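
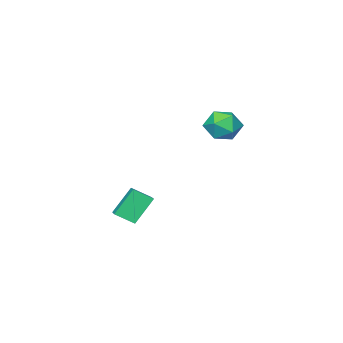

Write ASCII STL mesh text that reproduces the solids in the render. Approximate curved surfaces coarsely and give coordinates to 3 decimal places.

solid 
facet normal -0.992 0.084 0.095
outer loop
vertex -4.452 -0.23 0.041
vertex -4.365 -0.144 0.874
vertex -4.355 0.535 0.377
endloop
endfacet
facet normal -0.775 0.334 -0.537
outer loop
vertex -4.452 -0.23 0.041
vertex -4.355 0.535 0.377
vertex -3.951 0.333 -0.332
endloop
endfacet
facet normal -0.437 -0.193 -0.879
outer loop
vertex -4.452 -0.23 0.041
vertex -3.951 0.333 -0.332
vertex -3.711 -0.472 -0.274
endloop
endfacet
facet normal -0.446 -0.770 -0.457
outer loop
vertex -4.452 -0.23 0.041
vertex -3.711 -0.472 -0.274
vertex -3.967 -0.766 0.471
endloop
endfacet
facet normal -0.789 -0.598 0.144
outer loop
vertex -4.452 -0.23 0.041
vertex -3.967 -0.766 0.471
vertex -4.365 -0.144 0.874
endloop
endfacet
facet normal -0.303 0.857 -0.417
outer loop
vertex -3.951 0.333 -0.332
vertex -4.355 0.535 0.377
vertex -3.553 0.766 0.269
endloop
endfacet
facet normal -0.654 0.453 0.606
outer loop
vertex -4.355 0.535 0.377
vertex -4.365 -0.144 0.874
vertex -3.809 0.472 1.014
endloop
endfacet
facet normal -0.325 -0.652 0.685
outer loop
vertex -4.365 -0.144 0.874
vertex -3.967 -0.766 0.471
vertex -3.569 -0.333 1.072
endloop
endfacet
facet normal 0.229 -0.930 -0.288
outer loop
vertex -3.967 -0.766 0.471
vertex -3.711 -0.472 -0.274
vertex -3.165 -0.535 0.363
endloop
endfacet
facet normal 0.242 0.002 -0.970
outer loop
vertex -3.711 -0.472 -0.274
vertex -3.951 0.333 -0.332
vertex -3.155 0.144 -0.134
endloop
endfacet
facet normal 0.446 0.770 0.457
outer loop
vertex -3.068 0.23 0.699
vertex -3.553 0.766 0.269
vertex -3.809 0.472 1.014
endloop
endfacet
facet normal 0.437 0.193 0.879
outer loop
vertex -3.068 0.23 0.699
vertex -3.809 0.472 1.014
vertex -3.569 -0.333 1.072
endloop
endfacet
facet normal 0.775 -0.334 0.537
outer loop
vertex -3.068 0.23 0.699
vertex -3.569 -0.333 1.072
vertex -3.165 -0.535 0.363
endloop
endfacet
facet normal 0.992 -0.084 -0.095
outer loop
vertex -3.068 0.23 0.699
vertex -3.165 -0.535 0.363
vertex -3.155 0.144 -0.134
endloop
endfacet
facet normal 0.789 0.598 -0.144
outer loop
vertex -3.068 0.23 0.699
vertex -3.155 0.144 -0.134
vertex -3.553 0.766 0.269
endloop
endfacet
facet normal -0.229 0.930 0.288
outer loop
vertex -3.809 0.472 1.014
vertex -3.553 0.766 0.269
vertex -4.355 0.535 0.377
endloop
endfacet
facet normal -0.242 -0.002 0.970
outer loop
vertex -3.569 -0.333 1.072
vertex -3.809 0.472 1.014
vertex -4.365 -0.144 0.874
endloop
endfacet
facet normal 0.303 -0.857 0.417
outer loop
vertex -3.165 -0.535 0.363
vertex -3.569 -0.333 1.072
vertex -3.967 -0.766 0.471
endloop
endfacet
facet normal 0.654 -0.453 -0.606
outer loop
vertex -3.155 0.144 -0.134
vertex -3.165 -0.535 0.363
vertex -3.711 -0.472 -0.274
endloop
endfacet
facet normal 0.325 0.652 -0.685
outer loop
vertex -3.553 0.766 0.269
vertex -3.155 0.144 -0.134
vertex -3.951 0.333 -0.332
endloop
endfacet
facet normal -0.595 0.614 -0.519
outer loop
vertex 0.141 0.22 -2.333
vertex 0.591 0.87 -2.08
vertex 0.954 0.082 -3.427
endloop
endfacet
facet normal -0.542 -0.783 -0.304
outer loop
vertex 1.489 -0.47 -2.96
vertex 0.141 0.22 -2.333
vertex 0.954 0.082 -3.427
endloop
endfacet
facet normal -0.595 0.614 -0.519
outer loop
vertex 0.954 0.082 -3.427
vertex 0.591 0.87 -2.08
vertex 1.404 0.732 -3.174
endloop
endfacet
facet normal 0.594 -0.100 -0.798
outer loop
vertex 1.404 0.732 -3.174
vertex 1.489 -0.47 -2.96
vertex 0.954 0.082 -3.427
endloop
endfacet
facet normal -0.594 0.100 0.798
outer loop
vertex 0.141 0.22 -2.333
vertex 1.126 0.318 -1.613
vertex 0.591 0.87 -2.08
endloop
endfacet
facet normal -0.542 -0.783 -0.304
outer loop
vertex 0.676 -0.332 -1.866
vertex 0.141 0.22 -2.333
vertex 1.489 -0.47 -2.96
endloop
endfacet
facet normal -0.594 0.100 0.798
outer loop
vertex 0.676 -0.332 -1.866
vertex 1.126 0.318 -1.613
vertex 0.141 0.22 -2.333
endloop
endfacet
facet normal 0.542 0.783 0.304
outer loop
vertex 0.591 0.87 -2.08
vertex 1.126 0.318 -1.613
vertex 1.404 0.732 -3.174
endloop
endfacet
facet normal 0.594 -0.100 -0.798
outer loop
vertex 1.939 0.18 -2.707
vertex 1.489 -0.47 -2.96
vertex 1.404 0.732 -3.174
endloop
endfacet
facet normal 0.542 0.783 0.304
outer loop
vertex 1.404 0.732 -3.174
vertex 1.126 0.318 -1.613
vertex 1.939 0.18 -2.707
endloop
endfacet
facet normal 0.595 -0.614 0.519
outer loop
vertex 1.939 0.18 -2.707
vertex 0.676 -0.332 -1.866
vertex 1.489 -0.47 -2.96
endloop
endfacet
facet normal 0.595 -0.614 0.519
outer loop
vertex 1.126 0.318 -1.613
vertex 0.676 -0.332 -1.866
vertex 1.939 0.18 -2.707
endloop
endfacet

endsolid


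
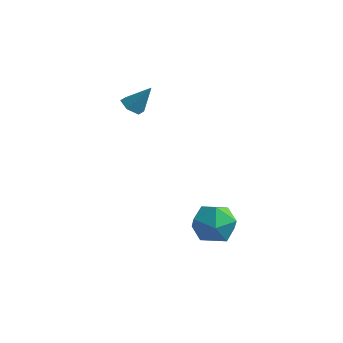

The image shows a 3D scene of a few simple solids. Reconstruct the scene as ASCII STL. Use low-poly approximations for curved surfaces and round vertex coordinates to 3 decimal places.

solid 
facet normal -0.419 0.889 0.184
outer loop
vertex 0.471 2.059 -3.364
vertex 0.064 1.638 -2.258
vertex 1.187 2.185 -2.345
endloop
endfacet
facet normal 0.158 0.960 -0.230
outer loop
vertex 0.471 2.059 -3.364
vertex 1.187 2.185 -2.345
vertex 1.701 1.84 -3.433
endloop
endfacet
facet normal 0.056 0.571 -0.819
outer loop
vertex 0.471 2.059 -3.364
vertex 1.701 1.84 -3.433
vertex 0.897 1.081 -4.017
endloop
endfacet
facet normal -0.584 0.259 -0.769
outer loop
vertex 0.471 2.059 -3.364
vertex 0.897 1.081 -4.017
vertex -0.115 0.956 -3.291
endloop
endfacet
facet normal -0.877 0.456 -0.149
outer loop
vertex 0.471 2.059 -3.364
vertex -0.115 0.956 -3.291
vertex 0.064 1.638 -2.258
endloop
endfacet
facet normal 0.717 0.687 0.121
outer loop
vertex 1.701 1.84 -3.433
vertex 1.187 2.185 -2.345
vertex 2.055 1.284 -2.369
endloop
endfacet
facet normal -0.217 0.572 0.791
outer loop
vertex 1.187 2.185 -2.345
vertex 0.064 1.638 -2.258
vertex 1.043 1.159 -1.643
endloop
endfacet
facet normal -0.959 -0.129 0.252
outer loop
vertex 0.064 1.638 -2.258
vertex -0.115 0.956 -3.291
vertex 0.239 0.4 -2.227
endloop
endfacet
facet normal -0.484 -0.447 -0.752
outer loop
vertex -0.115 0.956 -3.291
vertex 0.897 1.081 -4.017
vertex 0.753 0.055 -3.315
endloop
endfacet
facet normal 0.551 0.057 -0.833
outer loop
vertex 0.897 1.081 -4.017
vertex 1.701 1.84 -3.433
vertex 1.876 0.602 -3.402
endloop
endfacet
facet normal 0.584 -0.259 0.769
outer loop
vertex 1.469 0.181 -2.296
vertex 2.055 1.284 -2.369
vertex 1.043 1.159 -1.643
endloop
endfacet
facet normal -0.056 -0.571 0.819
outer loop
vertex 1.469 0.181 -2.296
vertex 1.043 1.159 -1.643
vertex 0.239 0.4 -2.227
endloop
endfacet
facet normal -0.158 -0.960 0.230
outer loop
vertex 1.469 0.181 -2.296
vertex 0.239 0.4 -2.227
vertex 0.753 0.055 -3.315
endloop
endfacet
facet normal 0.419 -0.889 -0.184
outer loop
vertex 1.469 0.181 -2.296
vertex 0.753 0.055 -3.315
vertex 1.876 0.602 -3.402
endloop
endfacet
facet normal 0.877 -0.456 0.149
outer loop
vertex 1.469 0.181 -2.296
vertex 1.876 0.602 -3.402
vertex 2.055 1.284 -2.369
endloop
endfacet
facet normal 0.484 0.447 0.752
outer loop
vertex 1.043 1.159 -1.643
vertex 2.055 1.284 -2.369
vertex 1.187 2.185 -2.345
endloop
endfacet
facet normal -0.551 -0.057 0.833
outer loop
vertex 0.239 0.4 -2.227
vertex 1.043 1.159 -1.643
vertex 0.064 1.638 -2.258
endloop
endfacet
facet normal -0.717 -0.687 -0.121
outer loop
vertex 0.753 0.055 -3.315
vertex 0.239 0.4 -2.227
vertex -0.115 0.956 -3.291
endloop
endfacet
facet normal 0.217 -0.572 -0.791
outer loop
vertex 1.876 0.602 -3.402
vertex 0.753 0.055 -3.315
vertex 0.897 1.081 -4.017
endloop
endfacet
facet normal 0.959 0.129 -0.252
outer loop
vertex 2.055 1.284 -2.369
vertex 1.876 0.602 -3.402
vertex 1.701 1.84 -3.433
endloop
endfacet
facet normal -0.515 -0.293 -0.805
outer loop
vertex -3.82 3.335 2.267
vertex -4.312 3.06 2.682
vertex -4.363 3.726 2.472
endloop
endfacet
facet normal 0.525 0.829 -0.190
outer loop
vertex -3.82 3.335 2.267
vertex -4.363 3.726 2.472
vertex -3.508 3.52 3.938
endloop
endfacet
facet normal -0.515 -0.293 -0.805
outer loop
vertex -4.363 3.726 2.472
vertex -4.312 3.06 2.682
vertex -4.855 3.451 2.887
endloop
endfacet
facet normal -0.271 0.919 0.287
outer loop
vertex -4.363 3.726 2.472
vertex -4.855 3.451 2.887
vertex -3.508 3.52 3.938
endloop
endfacet
facet normal -0.515 -0.294 -0.805
outer loop
vertex -4.855 3.451 2.887
vertex -4.312 3.06 2.682
vertex -4.804 2.786 3.097
endloop
endfacet
facet normal -0.609 0.196 0.768
outer loop
vertex -4.855 3.451 2.887
vertex -4.804 2.786 3.097
vertex -3.508 3.52 3.938
endloop
endfacet
facet normal -0.515 -0.295 -0.805
outer loop
vertex -4.804 2.786 3.097
vertex -4.312 3.06 2.682
vertex -4.261 2.395 2.893
endloop
endfacet
facet normal -0.153 -0.616 0.773
outer loop
vertex -4.804 2.786 3.097
vertex -4.261 2.395 2.893
vertex -3.508 3.52 3.938
endloop
endfacet
facet normal -0.515 -0.295 -0.805
outer loop
vertex -4.261 2.395 2.893
vertex -4.312 3.06 2.682
vertex -3.768 2.669 2.477
endloop
endfacet
facet normal 0.643 -0.706 0.297
outer loop
vertex -4.261 2.395 2.893
vertex -3.768 2.669 2.477
vertex -3.508 3.52 3.938
endloop
endfacet
facet normal -0.515 -0.294 -0.805
outer loop
vertex -3.768 2.669 2.477
vertex -4.312 3.06 2.682
vertex -3.82 3.335 2.267
endloop
endfacet
facet normal 0.982 0.018 -0.185
outer loop
vertex -3.768 2.669 2.477
vertex -3.82 3.335 2.267
vertex -3.508 3.52 3.938
endloop
endfacet

endsolid


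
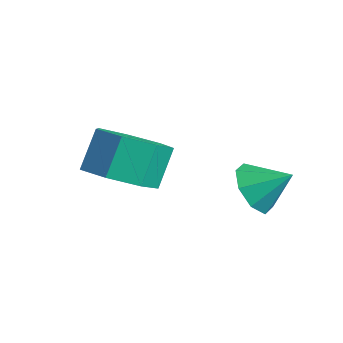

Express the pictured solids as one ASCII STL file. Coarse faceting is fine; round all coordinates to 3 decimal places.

solid 
facet normal 0.235 -0.550 -0.802
outer loop
vertex -2.149 -2.01 -2.136
vertex -2.638 -1.308 -2.761
vertex -1.624 -1.325 -2.452
endloop
endfacet
facet normal 0.786 -0.377 0.489
outer loop
vertex -2.149 -2.01 -2.136
vertex -1.624 -1.325 -2.452
vertex -2.454 -1.295 -1.094
endloop
endfacet
facet normal 0.786 -0.378 0.489
outer loop
vertex -2.454 -1.295 -1.094
vertex -1.624 -1.325 -2.452
vertex -1.928 -0.61 -1.411
endloop
endfacet
facet normal -0.234 0.550 0.802
outer loop
vertex -2.454 -1.295 -1.094
vertex -1.928 -0.61 -1.411
vertex -2.942 -0.592 -1.719
endloop
endfacet
facet normal 0.235 -0.550 -0.801
outer loop
vertex -1.624 -1.325 -2.452
vertex -2.638 -1.308 -2.761
vertex -1.862 -0.626 -3.002
endloop
endfacet
facet normal 0.937 0.347 0.035
outer loop
vertex -1.624 -1.325 -2.452
vertex -1.862 -0.626 -3.002
vertex -1.928 -0.61 -1.411
endloop
endfacet
facet normal 0.937 0.348 0.035
outer loop
vertex -1.928 -0.61 -1.411
vertex -1.862 -0.626 -3.002
vertex -2.167 0.089 -1.96
endloop
endfacet
facet normal -0.234 0.550 0.802
outer loop
vertex -1.928 -0.61 -1.411
vertex -2.167 0.089 -1.96
vertex -2.942 -0.592 -1.719
endloop
endfacet
facet normal 0.235 -0.550 -0.801
outer loop
vertex -1.862 -0.626 -3.002
vertex -2.638 -1.308 -2.761
vertex -2.684 -0.441 -3.37
endloop
endfacet
facet normal 0.381 0.811 -0.445
outer loop
vertex -1.862 -0.626 -3.002
vertex -2.684 -0.441 -3.37
vertex -2.167 0.089 -1.96
endloop
endfacet
facet normal 0.381 0.811 -0.445
outer loop
vertex -2.167 0.089 -1.96
vertex -2.684 -0.441 -3.37
vertex -2.989 0.274 -2.328
endloop
endfacet
facet normal -0.235 0.551 0.801
outer loop
vertex -2.167 0.089 -1.96
vertex -2.989 0.274 -2.328
vertex -2.942 -0.592 -1.719
endloop
endfacet
facet normal 0.234 -0.551 -0.801
outer loop
vertex -2.684 -0.441 -3.37
vertex -2.638 -1.308 -2.761
vertex -3.472 -0.908 -3.279
endloop
endfacet
facet normal -0.461 0.663 -0.590
outer loop
vertex -2.684 -0.441 -3.37
vertex -3.472 -0.908 -3.279
vertex -2.989 0.274 -2.328
endloop
endfacet
facet normal -0.462 0.663 -0.590
outer loop
vertex -2.989 0.274 -2.328
vertex -3.472 -0.908 -3.279
vertex -3.776 -0.193 -2.237
endloop
endfacet
facet normal -0.234 0.551 0.801
outer loop
vertex -2.989 0.274 -2.328
vertex -3.776 -0.193 -2.237
vertex -2.942 -0.592 -1.719
endloop
endfacet
facet normal 0.234 -0.550 -0.802
outer loop
vertex -3.472 -0.908 -3.279
vertex -2.638 -1.308 -2.761
vertex -3.631 -1.676 -2.799
endloop
endfacet
facet normal -0.957 0.017 -0.290
outer loop
vertex -3.472 -0.908 -3.279
vertex -3.631 -1.676 -2.799
vertex -3.776 -0.193 -2.237
endloop
endfacet
facet normal -0.956 0.017 -0.292
outer loop
vertex -3.776 -0.193 -2.237
vertex -3.631 -1.676 -2.799
vertex -3.936 -0.961 -1.757
endloop
endfacet
facet normal -0.235 0.550 0.802
outer loop
vertex -3.776 -0.193 -2.237
vertex -3.936 -0.961 -1.757
vertex -2.942 -0.592 -1.719
endloop
endfacet
facet normal 0.234 -0.550 -0.802
outer loop
vertex -3.631 -1.676 -2.799
vertex -2.638 -1.308 -2.761
vertex -3.042 -2.167 -2.29
endloop
endfacet
facet normal -0.732 -0.643 0.227
outer loop
vertex -3.631 -1.676 -2.799
vertex -3.042 -2.167 -2.29
vertex -3.936 -0.961 -1.757
endloop
endfacet
facet normal -0.731 -0.643 0.228
outer loop
vertex -3.936 -0.961 -1.757
vertex -3.042 -2.167 -2.29
vertex -3.347 -1.451 -1.248
endloop
endfacet
facet normal -0.235 0.550 0.801
outer loop
vertex -3.936 -0.961 -1.757
vertex -3.347 -1.451 -1.248
vertex -2.942 -0.592 -1.719
endloop
endfacet
facet normal 0.235 -0.550 -0.801
outer loop
vertex -3.042 -2.167 -2.29
vertex -2.638 -1.308 -2.761
vertex -2.149 -2.01 -2.136
endloop
endfacet
facet normal 0.045 -0.817 0.575
outer loop
vertex -3.042 -2.167 -2.29
vertex -2.149 -2.01 -2.136
vertex -3.347 -1.451 -1.248
endloop
endfacet
facet normal 0.044 -0.818 0.574
outer loop
vertex -3.347 -1.451 -1.248
vertex -2.149 -2.01 -2.136
vertex -2.454 -1.295 -1.094
endloop
endfacet
facet normal -0.234 0.550 0.802
outer loop
vertex -3.347 -1.451 -1.248
vertex -2.454 -1.295 -1.094
vertex -2.942 -0.592 -1.719
endloop
endfacet
facet normal -0.609 -0.551 -0.571
outer loop
vertex -0.189 1.718 -3.76
vertex -0.493 1.351 -3.081
vertex -0.691 2.026 -3.522
endloop
endfacet
facet normal 0.395 0.870 -0.294
outer loop
vertex -0.189 1.718 -3.76
vertex -0.691 2.026 -3.522
vertex 0.213 1.989 -2.419
endloop
endfacet
facet normal -0.609 -0.551 -0.570
outer loop
vertex -0.691 2.026 -3.522
vertex -0.493 1.351 -3.081
vertex -1.077 1.938 -3.025
endloop
endfacet
facet normal -0.089 0.990 0.106
outer loop
vertex -0.691 2.026 -3.522
vertex -1.077 1.938 -3.025
vertex 0.213 1.989 -2.419
endloop
endfacet
facet normal -0.609 -0.551 -0.571
outer loop
vertex -1.077 1.938 -3.025
vertex -0.493 1.351 -3.081
vertex -1.121 1.506 -2.561
endloop
endfacet
facet normal -0.323 0.708 0.628
outer loop
vertex -1.077 1.938 -3.025
vertex -1.121 1.506 -2.561
vertex 0.213 1.989 -2.419
endloop
endfacet
facet normal -0.609 -0.550 -0.572
outer loop
vertex -1.121 1.506 -2.561
vertex -0.493 1.351 -3.081
vertex -0.798 0.983 -2.402
endloop
endfacet
facet normal -0.171 0.188 0.967
outer loop
vertex -1.121 1.506 -2.561
vertex -0.798 0.983 -2.402
vertex 0.213 1.989 -2.419
endloop
endfacet
facet normal -0.609 -0.550 -0.572
outer loop
vertex -0.798 0.983 -2.402
vertex -0.493 1.351 -3.081
vertex -0.296 0.675 -2.641
endloop
endfacet
facet normal 0.278 -0.264 0.924
outer loop
vertex -0.798 0.983 -2.402
vertex -0.296 0.675 -2.641
vertex 0.213 1.989 -2.419
endloop
endfacet
facet normal -0.608 -0.550 -0.572
outer loop
vertex -0.296 0.675 -2.641
vertex -0.493 1.351 -3.081
vertex 0.091 0.763 -3.137
endloop
endfacet
facet normal 0.760 -0.383 0.525
outer loop
vertex -0.296 0.675 -2.641
vertex 0.091 0.763 -3.137
vertex 0.213 1.989 -2.419
endloop
endfacet
facet normal -0.609 -0.551 -0.571
outer loop
vertex 0.091 0.763 -3.137
vertex -0.493 1.351 -3.081
vertex 0.135 1.195 -3.601
endloop
endfacet
facet normal 0.995 -0.100 0.001
outer loop
vertex 0.091 0.763 -3.137
vertex 0.135 1.195 -3.601
vertex 0.213 1.989 -2.419
endloop
endfacet
facet normal -0.609 -0.551 -0.570
outer loop
vertex 0.135 1.195 -3.601
vertex -0.493 1.351 -3.081
vertex -0.189 1.718 -3.76
endloop
endfacet
facet normal 0.843 0.419 -0.337
outer loop
vertex 0.135 1.195 -3.601
vertex -0.189 1.718 -3.76
vertex 0.213 1.989 -2.419
endloop
endfacet

endsolid


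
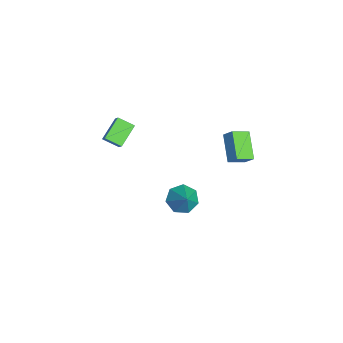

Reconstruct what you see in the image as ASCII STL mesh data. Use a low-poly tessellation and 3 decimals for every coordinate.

solid 
facet normal -0.677 -0.128 -0.724
outer loop
vertex 0.675 0.233 -4.758
vertex -0.003 -0.111 -4.063
vertex 0.155 0.855 -4.382
endloop
endfacet
facet normal 0.717 0.683 -0.137
outer loop
vertex 0.675 0.233 -4.758
vertex 0.155 0.855 -4.382
vertex 1.163 0.111 -2.817
endloop
endfacet
facet normal -0.677 -0.128 -0.724
outer loop
vertex 0.155 0.855 -4.382
vertex -0.003 -0.111 -4.063
vertex -0.484 0.75 -3.766
endloop
endfacet
facet normal 0.168 0.928 0.333
outer loop
vertex 0.155 0.855 -4.382
vertex -0.484 0.75 -3.766
vertex 1.163 0.111 -2.817
endloop
endfacet
facet normal -0.678 -0.129 -0.724
outer loop
vertex -0.484 0.75 -3.766
vertex -0.003 -0.111 -4.063
vertex -0.76 -0.004 -3.373
endloop
endfacet
facet normal -0.266 0.520 0.812
outer loop
vertex -0.484 0.75 -3.766
vertex -0.76 -0.004 -3.373
vertex 1.163 0.111 -2.817
endloop
endfacet
facet normal -0.678 -0.129 -0.724
outer loop
vertex -0.76 -0.004 -3.373
vertex -0.003 -0.111 -4.063
vertex -0.466 -0.838 -3.5
endloop
endfacet
facet normal -0.257 -0.233 0.938
outer loop
vertex -0.76 -0.004 -3.373
vertex -0.466 -0.838 -3.5
vertex 1.163 0.111 -2.817
endloop
endfacet
facet normal -0.677 -0.130 -0.724
outer loop
vertex -0.466 -0.838 -3.5
vertex -0.003 -0.111 -4.063
vertex 0.177 -1.125 -4.05
endloop
endfacet
facet normal 0.187 -0.764 0.617
outer loop
vertex -0.466 -0.838 -3.5
vertex 0.177 -1.125 -4.05
vertex 1.163 0.111 -2.817
endloop
endfacet
facet normal -0.677 -0.129 -0.724
outer loop
vertex 0.177 -1.125 -4.05
vertex -0.003 -0.111 -4.063
vertex 0.685 -0.648 -4.61
endloop
endfacet
facet normal 0.733 -0.674 0.090
outer loop
vertex 0.177 -1.125 -4.05
vertex 0.685 -0.648 -4.61
vertex 1.163 0.111 -2.817
endloop
endfacet
facet normal -0.677 -0.129 -0.725
outer loop
vertex 0.685 -0.648 -4.61
vertex -0.003 -0.111 -4.063
vertex 0.675 0.233 -4.758
endloop
endfacet
facet normal 0.969 -0.030 -0.246
outer loop
vertex 0.685 -0.648 -4.61
vertex 0.675 0.233 -4.758
vertex 1.163 0.111 -2.817
endloop
endfacet
facet normal -0.648 -0.153 -0.746
outer loop
vertex -1.147 -4.793 1.096
vertex -2.284 -3.982 1.917
vertex -0.809 -3.821 0.604
endloop
endfacet
facet normal 0.702 -0.501 -0.507
outer loop
vertex -0.116 -3.658 1.403
vertex -1.147 -4.793 1.096
vertex -0.809 -3.821 0.604
endloop
endfacet
facet normal -0.648 -0.153 -0.746
outer loop
vertex -0.809 -3.821 0.604
vertex -2.284 -3.982 1.917
vertex -1.946 -3.01 1.425
endloop
endfacet
facet normal 0.297 0.852 -0.431
outer loop
vertex -1.946 -3.01 1.425
vertex -0.116 -3.658 1.403
vertex -0.809 -3.821 0.604
endloop
endfacet
facet normal -0.297 -0.852 0.431
outer loop
vertex -1.147 -4.793 1.096
vertex -1.591 -3.819 2.716
vertex -2.284 -3.982 1.917
endloop
endfacet
facet normal 0.702 -0.501 -0.507
outer loop
vertex -0.454 -4.63 1.895
vertex -1.147 -4.793 1.096
vertex -0.116 -3.658 1.403
endloop
endfacet
facet normal -0.297 -0.852 0.431
outer loop
vertex -0.454 -4.63 1.895
vertex -1.591 -3.819 2.716
vertex -1.147 -4.793 1.096
endloop
endfacet
facet normal -0.702 0.501 0.507
outer loop
vertex -2.284 -3.982 1.917
vertex -1.591 -3.819 2.716
vertex -1.946 -3.01 1.425
endloop
endfacet
facet normal 0.297 0.852 -0.431
outer loop
vertex -1.253 -2.847 2.224
vertex -0.116 -3.658 1.403
vertex -1.946 -3.01 1.425
endloop
endfacet
facet normal -0.702 0.501 0.507
outer loop
vertex -1.946 -3.01 1.425
vertex -1.591 -3.819 2.716
vertex -1.253 -2.847 2.224
endloop
endfacet
facet normal 0.648 0.153 0.746
outer loop
vertex -1.253 -2.847 2.224
vertex -0.454 -4.63 1.895
vertex -0.116 -3.658 1.403
endloop
endfacet
facet normal 0.648 0.153 0.746
outer loop
vertex -1.591 -3.819 2.716
vertex -0.454 -4.63 1.895
vertex -1.253 -2.847 2.224
endloop
endfacet
facet normal -0.416 -0.516 -0.749
outer loop
vertex 3.54 2.253 3.397
vertex 1.957 2.102 4.381
vertex 3.145 3.268 2.917
endloop
endfacet
facet normal 0.847 0.081 -0.525
outer loop
vertex 3.523 3.738 3.599
vertex 3.54 2.253 3.397
vertex 3.145 3.268 2.917
endloop
endfacet
facet normal -0.417 -0.516 -0.749
outer loop
vertex 3.145 3.268 2.917
vertex 1.957 2.102 4.381
vertex 1.562 3.117 3.902
endloop
endfacet
facet normal -0.332 0.853 -0.403
outer loop
vertex 1.562 3.117 3.902
vertex 3.523 3.738 3.599
vertex 3.145 3.268 2.917
endloop
endfacet
facet normal 0.332 -0.853 0.403
outer loop
vertex 3.54 2.253 3.397
vertex 2.335 2.572 5.063
vertex 1.957 2.102 4.381
endloop
endfacet
facet normal 0.847 0.081 -0.526
outer loop
vertex 3.918 2.723 4.078
vertex 3.54 2.253 3.397
vertex 3.523 3.738 3.599
endloop
endfacet
facet normal 0.332 -0.852 0.404
outer loop
vertex 3.918 2.723 4.078
vertex 2.335 2.572 5.063
vertex 3.54 2.253 3.397
endloop
endfacet
facet normal -0.847 -0.082 0.526
outer loop
vertex 1.957 2.102 4.381
vertex 2.335 2.572 5.063
vertex 1.562 3.117 3.902
endloop
endfacet
facet normal -0.332 0.852 -0.404
outer loop
vertex 1.94 3.587 4.583
vertex 3.523 3.738 3.599
vertex 1.562 3.117 3.902
endloop
endfacet
facet normal -0.847 -0.081 0.526
outer loop
vertex 1.562 3.117 3.902
vertex 2.335 2.572 5.063
vertex 1.94 3.587 4.583
endloop
endfacet
facet normal 0.416 0.515 0.749
outer loop
vertex 1.94 3.587 4.583
vertex 3.918 2.723 4.078
vertex 3.523 3.738 3.599
endloop
endfacet
facet normal 0.417 0.516 0.748
outer loop
vertex 2.335 2.572 5.063
vertex 3.918 2.723 4.078
vertex 1.94 3.587 4.583
endloop
endfacet

endsolid


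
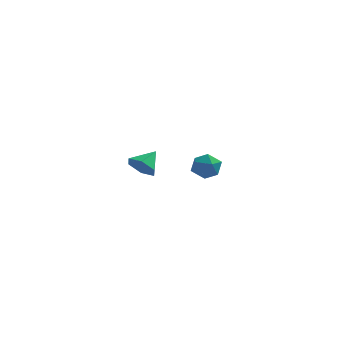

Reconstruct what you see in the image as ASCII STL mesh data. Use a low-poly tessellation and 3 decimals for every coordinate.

solid 
facet normal -0.405 -0.706 -0.580
outer loop
vertex 0.579 -4.276 0.858
vertex -0.07 -4.435 1.505
vertex -0.221 -3.802 0.84
endloop
endfacet
facet normal 0.469 0.775 -0.424
outer loop
vertex 0.579 -4.276 0.858
vertex -0.221 -3.802 0.84
vertex 0.51 -3.425 2.335
endloop
endfacet
facet normal -0.406 -0.706 -0.580
outer loop
vertex -0.221 -3.802 0.84
vertex -0.07 -4.435 1.505
vertex -0.87 -3.96 1.487
endloop
endfacet
facet normal -0.315 0.945 -0.085
outer loop
vertex -0.221 -3.802 0.84
vertex -0.87 -3.96 1.487
vertex 0.51 -3.425 2.335
endloop
endfacet
facet normal -0.406 -0.706 -0.581
outer loop
vertex -0.87 -3.96 1.487
vertex -0.07 -4.435 1.505
vertex -0.719 -4.594 2.152
endloop
endfacet
facet normal -0.585 0.517 0.625
outer loop
vertex -0.87 -3.96 1.487
vertex -0.719 -4.594 2.152
vertex 0.51 -3.425 2.335
endloop
endfacet
facet normal -0.406 -0.706 -0.581
outer loop
vertex -0.719 -4.594 2.152
vertex -0.07 -4.435 1.505
vertex 0.081 -5.068 2.169
endloop
endfacet
facet normal -0.070 -0.082 0.994
outer loop
vertex -0.719 -4.594 2.152
vertex 0.081 -5.068 2.169
vertex 0.51 -3.425 2.335
endloop
endfacet
facet normal -0.406 -0.706 -0.581
outer loop
vertex 0.081 -5.068 2.169
vertex -0.07 -4.435 1.505
vertex 0.73 -4.909 1.522
endloop
endfacet
facet normal 0.713 -0.252 0.654
outer loop
vertex 0.081 -5.068 2.169
vertex 0.73 -4.909 1.522
vertex 0.51 -3.425 2.335
endloop
endfacet
facet normal -0.406 -0.706 -0.581
outer loop
vertex 0.73 -4.909 1.522
vertex -0.07 -4.435 1.505
vertex 0.579 -4.276 0.858
endloop
endfacet
facet normal 0.983 0.176 -0.056
outer loop
vertex 0.73 -4.909 1.522
vertex 0.579 -4.276 0.858
vertex 0.51 -3.425 2.335
endloop
endfacet
facet normal -0.234 0.594 0.770
outer loop
vertex 2.183 4.155 -0.824
vertex 1.314 3.674 -0.717
vertex 2.124 3.357 -0.226
endloop
endfacet
facet normal 0.473 0.506 0.721
outer loop
vertex 2.183 4.155 -0.824
vertex 2.124 3.357 -0.226
vertex 2.914 3.474 -0.826
endloop
endfacet
facet normal 0.680 0.729 0.076
outer loop
vertex 2.183 4.155 -0.824
vertex 2.914 3.474 -0.826
vertex 2.592 3.864 -1.688
endloop
endfacet
facet normal 0.100 0.956 -0.275
outer loop
vertex 2.183 4.155 -0.824
vertex 2.592 3.864 -1.688
vertex 1.603 3.987 -1.62
endloop
endfacet
facet normal -0.464 0.872 0.154
outer loop
vertex 2.183 4.155 -0.824
vertex 1.603 3.987 -1.62
vertex 1.314 3.674 -0.717
endloop
endfacet
facet normal 0.611 -0.193 0.767
outer loop
vertex 2.914 3.474 -0.826
vertex 2.124 3.357 -0.226
vertex 2.497 2.573 -0.72
endloop
endfacet
facet normal -0.532 -0.049 0.845
outer loop
vertex 2.124 3.357 -0.226
vertex 1.314 3.674 -0.717
vertex 1.508 2.696 -0.652
endloop
endfacet
facet normal -0.904 0.401 -0.150
outer loop
vertex 1.314 3.674 -0.717
vertex 1.603 3.987 -1.62
vertex 1.186 3.086 -1.514
endloop
endfacet
facet normal 0.009 0.536 -0.844
outer loop
vertex 1.603 3.987 -1.62
vertex 2.592 3.864 -1.688
vertex 1.976 3.203 -2.114
endloop
endfacet
facet normal 0.946 0.169 -0.277
outer loop
vertex 2.592 3.864 -1.688
vertex 2.914 3.474 -0.826
vertex 2.786 2.886 -1.623
endloop
endfacet
facet normal -0.100 -0.956 0.275
outer loop
vertex 1.917 2.405 -1.516
vertex 2.497 2.573 -0.72
vertex 1.508 2.696 -0.652
endloop
endfacet
facet normal -0.680 -0.729 -0.076
outer loop
vertex 1.917 2.405 -1.516
vertex 1.508 2.696 -0.652
vertex 1.186 3.086 -1.514
endloop
endfacet
facet normal -0.473 -0.506 -0.721
outer loop
vertex 1.917 2.405 -1.516
vertex 1.186 3.086 -1.514
vertex 1.976 3.203 -2.114
endloop
endfacet
facet normal 0.234 -0.594 -0.770
outer loop
vertex 1.917 2.405 -1.516
vertex 1.976 3.203 -2.114
vertex 2.786 2.886 -1.623
endloop
endfacet
facet normal 0.464 -0.872 -0.154
outer loop
vertex 1.917 2.405 -1.516
vertex 2.786 2.886 -1.623
vertex 2.497 2.573 -0.72
endloop
endfacet
facet normal -0.009 -0.536 0.844
outer loop
vertex 1.508 2.696 -0.652
vertex 2.497 2.573 -0.72
vertex 2.124 3.357 -0.226
endloop
endfacet
facet normal -0.946 -0.169 0.277
outer loop
vertex 1.186 3.086 -1.514
vertex 1.508 2.696 -0.652
vertex 1.314 3.674 -0.717
endloop
endfacet
facet normal -0.611 0.193 -0.767
outer loop
vertex 1.976 3.203 -2.114
vertex 1.186 3.086 -1.514
vertex 1.603 3.987 -1.62
endloop
endfacet
facet normal 0.532 0.049 -0.845
outer loop
vertex 2.786 2.886 -1.623
vertex 1.976 3.203 -2.114
vertex 2.592 3.864 -1.688
endloop
endfacet
facet normal 0.904 -0.401 0.150
outer loop
vertex 2.497 2.573 -0.72
vertex 2.786 2.886 -1.623
vertex 2.914 3.474 -0.826
endloop
endfacet

endsolid


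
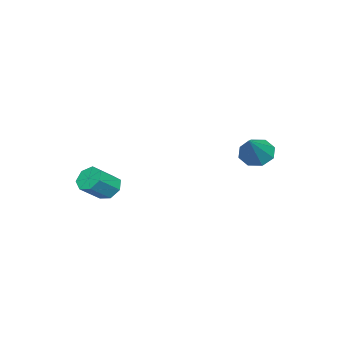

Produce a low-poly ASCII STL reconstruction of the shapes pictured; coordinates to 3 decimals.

solid 
facet normal -0.752 -0.063 -0.656
outer loop
vertex -3.879 4.248 -2.438
vertex -4.338 3.812 -1.87
vertex -4.241 4.635 -2.06
endloop
endfacet
facet normal 0.621 0.761 -0.184
outer loop
vertex -3.879 4.248 -2.438
vertex -4.241 4.635 -2.06
vertex -2.962 3.928 -0.67
endloop
endfacet
facet normal -0.752 -0.063 -0.656
outer loop
vertex -4.241 4.635 -2.06
vertex -4.338 3.812 -1.87
vertex -4.66 4.54 -1.571
endloop
endfacet
facet normal 0.165 0.932 0.322
outer loop
vertex -4.241 4.635 -2.06
vertex -4.66 4.54 -1.571
vertex -2.962 3.928 -0.67
endloop
endfacet
facet normal -0.752 -0.063 -0.657
outer loop
vertex -4.66 4.54 -1.571
vertex -4.338 3.812 -1.87
vertex -4.89 4.019 -1.258
endloop
endfacet
facet normal -0.215 0.571 0.792
outer loop
vertex -4.66 4.54 -1.571
vertex -4.89 4.019 -1.258
vertex -2.962 3.928 -0.67
endloop
endfacet
facet normal -0.752 -0.063 -0.657
outer loop
vertex -4.89 4.019 -1.258
vertex -4.338 3.812 -1.87
vertex -4.797 3.376 -1.303
endloop
endfacet
facet normal -0.295 -0.109 0.949
outer loop
vertex -4.89 4.019 -1.258
vertex -4.797 3.376 -1.303
vertex -2.962 3.928 -0.67
endloop
endfacet
facet normal -0.752 -0.062 -0.656
outer loop
vertex -4.797 3.376 -1.303
vertex -4.338 3.812 -1.87
vertex -4.435 2.99 -1.681
endloop
endfacet
facet normal -0.028 -0.712 0.701
outer loop
vertex -4.797 3.376 -1.303
vertex -4.435 2.99 -1.681
vertex -2.962 3.928 -0.67
endloop
endfacet
facet normal -0.751 -0.062 -0.657
outer loop
vertex -4.435 2.99 -1.681
vertex -4.338 3.812 -1.87
vertex -4.016 3.085 -2.169
endloop
endfacet
facet normal 0.428 -0.882 0.196
outer loop
vertex -4.435 2.99 -1.681
vertex -4.016 3.085 -2.169
vertex -2.962 3.928 -0.67
endloop
endfacet
facet normal -0.752 -0.063 -0.656
outer loop
vertex -4.016 3.085 -2.169
vertex -4.338 3.812 -1.87
vertex -3.786 3.606 -2.483
endloop
endfacet
facet normal 0.808 -0.522 -0.274
outer loop
vertex -4.016 3.085 -2.169
vertex -3.786 3.606 -2.483
vertex -2.962 3.928 -0.67
endloop
endfacet
facet normal -0.752 -0.063 -0.656
outer loop
vertex -3.786 3.606 -2.483
vertex -4.338 3.812 -1.87
vertex -3.879 4.248 -2.438
endloop
endfacet
facet normal 0.888 0.159 -0.432
outer loop
vertex -3.786 3.606 -2.483
vertex -3.879 4.248 -2.438
vertex -2.962 3.928 -0.67
endloop
endfacet
facet normal -0.704 0.367 -0.608
outer loop
vertex 0.25 -1.174 -3.685
vertex -0.253 -1.479 -3.286
vertex 0.03 -0.831 -3.223
endloop
endfacet
facet normal 0.614 0.745 -0.261
outer loop
vertex 0.25 -1.174 -3.685
vertex 0.03 -0.831 -3.223
vertex 1.215 -1.677 -2.852
endloop
endfacet
facet normal 0.614 0.745 -0.262
outer loop
vertex 1.215 -1.677 -2.852
vertex 0.03 -0.831 -3.223
vertex 0.995 -1.333 -2.39
endloop
endfacet
facet normal 0.704 -0.366 0.608
outer loop
vertex 1.215 -1.677 -2.852
vertex 0.995 -1.333 -2.39
vertex 0.713 -1.981 -2.454
endloop
endfacet
facet normal -0.705 0.367 -0.608
outer loop
vertex 0.03 -0.831 -3.223
vertex -0.253 -1.479 -3.286
vertex -0.402 -0.975 -2.809
endloop
endfacet
facet normal 0.104 0.901 0.422
outer loop
vertex 0.03 -0.831 -3.223
vertex -0.402 -0.975 -2.809
vertex 0.995 -1.333 -2.39
endloop
endfacet
facet normal 0.104 0.900 0.423
outer loop
vertex 0.995 -1.333 -2.39
vertex -0.402 -0.975 -2.809
vertex 0.563 -1.478 -1.976
endloop
endfacet
facet normal 0.705 -0.367 0.607
outer loop
vertex 0.995 -1.333 -2.39
vertex 0.563 -1.478 -1.976
vertex 0.713 -1.981 -2.454
endloop
endfacet
facet normal -0.705 0.367 -0.607
outer loop
vertex -0.402 -0.975 -2.809
vertex -0.253 -1.479 -3.286
vertex -0.722 -1.499 -2.754
endloop
endfacet
facet normal -0.484 0.378 0.789
outer loop
vertex -0.402 -0.975 -2.809
vertex -0.722 -1.499 -2.754
vertex 0.563 -1.478 -1.976
endloop
endfacet
facet normal -0.484 0.378 0.789
outer loop
vertex 0.563 -1.478 -1.976
vertex -0.722 -1.499 -2.754
vertex 0.243 -2.001 -1.922
endloop
endfacet
facet normal 0.704 -0.368 0.608
outer loop
vertex 0.563 -1.478 -1.976
vertex 0.243 -2.001 -1.922
vertex 0.713 -1.981 -2.454
endloop
endfacet
facet normal -0.705 0.366 -0.608
outer loop
vertex -0.722 -1.499 -2.754
vertex -0.253 -1.479 -3.286
vertex -0.688 -2.008 -3.1
endloop
endfacet
facet normal -0.707 -0.429 0.562
outer loop
vertex -0.722 -1.499 -2.754
vertex -0.688 -2.008 -3.1
vertex 0.243 -2.001 -1.922
endloop
endfacet
facet normal -0.707 -0.429 0.562
outer loop
vertex 0.243 -2.001 -1.922
vertex -0.688 -2.008 -3.1
vertex 0.277 -2.51 -2.268
endloop
endfacet
facet normal 0.704 -0.366 0.608
outer loop
vertex 0.243 -2.001 -1.922
vertex 0.277 -2.51 -2.268
vertex 0.713 -1.981 -2.454
endloop
endfacet
facet normal -0.705 0.366 -0.608
outer loop
vertex -0.688 -2.008 -3.1
vertex -0.253 -1.479 -3.286
vertex -0.326 -2.118 -3.586
endloop
endfacet
facet normal -0.398 -0.913 -0.090
outer loop
vertex -0.688 -2.008 -3.1
vertex -0.326 -2.118 -3.586
vertex 0.277 -2.51 -2.268
endloop
endfacet
facet normal -0.398 -0.913 -0.090
outer loop
vertex 0.277 -2.51 -2.268
vertex -0.326 -2.118 -3.586
vertex 0.639 -2.62 -2.754
endloop
endfacet
facet normal 0.704 -0.367 0.608
outer loop
vertex 0.277 -2.51 -2.268
vertex 0.639 -2.62 -2.754
vertex 0.713 -1.981 -2.454
endloop
endfacet
facet normal -0.705 0.366 -0.607
outer loop
vertex -0.326 -2.118 -3.586
vertex -0.253 -1.479 -3.286
vertex 0.091 -1.747 -3.847
endloop
endfacet
facet normal 0.211 -0.710 -0.672
outer loop
vertex -0.326 -2.118 -3.586
vertex 0.091 -1.747 -3.847
vertex 0.639 -2.62 -2.754
endloop
endfacet
facet normal 0.212 -0.709 -0.673
outer loop
vertex 0.639 -2.62 -2.754
vertex 0.091 -1.747 -3.847
vertex 1.056 -2.249 -3.014
endloop
endfacet
facet normal 0.705 -0.367 0.607
outer loop
vertex 0.639 -2.62 -2.754
vertex 1.056 -2.249 -3.014
vertex 0.713 -1.981 -2.454
endloop
endfacet
facet normal -0.704 0.367 -0.607
outer loop
vertex 0.091 -1.747 -3.847
vertex -0.253 -1.479 -3.286
vertex 0.25 -1.174 -3.685
endloop
endfacet
facet normal 0.662 0.028 -0.749
outer loop
vertex 0.091 -1.747 -3.847
vertex 0.25 -1.174 -3.685
vertex 1.056 -2.249 -3.014
endloop
endfacet
facet normal 0.662 0.028 -0.749
outer loop
vertex 1.056 -2.249 -3.014
vertex 0.25 -1.174 -3.685
vertex 1.215 -1.677 -2.852
endloop
endfacet
facet normal 0.704 -0.368 0.607
outer loop
vertex 1.056 -2.249 -3.014
vertex 1.215 -1.677 -2.852
vertex 0.713 -1.981 -2.454
endloop
endfacet

endsolid


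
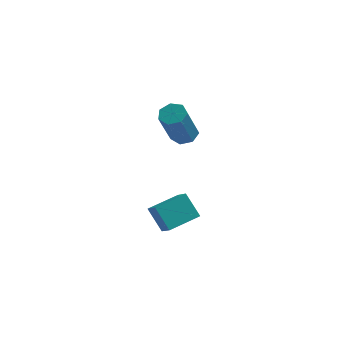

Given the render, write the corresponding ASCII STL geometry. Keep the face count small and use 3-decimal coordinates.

solid 
facet normal 0.158 0.454 -0.877
outer loop
vertex 1.507 -0.823 3.294
vertex 1.142 -1.303 2.98
vertex 0.929 -0.715 3.246
endloop
endfacet
facet normal 0.124 0.872 0.474
outer loop
vertex 1.507 -0.823 3.294
vertex 0.929 -0.715 3.246
vertex 1.163 -1.817 5.214
endloop
endfacet
facet normal 0.124 0.872 0.473
outer loop
vertex 1.163 -1.817 5.214
vertex 0.929 -0.715 3.246
vertex 0.585 -1.709 5.167
endloop
endfacet
facet normal -0.156 -0.455 0.877
outer loop
vertex 1.163 -1.817 5.214
vertex 0.585 -1.709 5.167
vertex 0.798 -2.297 4.9
endloop
endfacet
facet normal 0.157 0.454 -0.877
outer loop
vertex 0.929 -0.715 3.246
vertex 1.142 -1.303 2.98
vertex 0.511 -1.05 2.998
endloop
endfacet
facet normal -0.688 0.687 0.232
outer loop
vertex 0.929 -0.715 3.246
vertex 0.511 -1.05 2.998
vertex 0.585 -1.709 5.167
endloop
endfacet
facet normal -0.689 0.687 0.232
outer loop
vertex 0.585 -1.709 5.167
vertex 0.511 -1.05 2.998
vertex 0.167 -2.044 4.918
endloop
endfacet
facet normal -0.157 -0.455 0.876
outer loop
vertex 0.585 -1.709 5.167
vertex 0.167 -2.044 4.918
vertex 0.798 -2.297 4.9
endloop
endfacet
facet normal 0.157 0.455 -0.877
outer loop
vertex 0.511 -1.05 2.998
vertex 1.142 -1.303 2.98
vertex 0.569 -1.575 2.736
endloop
endfacet
facet normal -0.983 -0.016 -0.185
outer loop
vertex 0.511 -1.05 2.998
vertex 0.569 -1.575 2.736
vertex 0.167 -2.044 4.918
endloop
endfacet
facet normal -0.983 -0.015 -0.184
outer loop
vertex 0.167 -2.044 4.918
vertex 0.569 -1.575 2.736
vertex 0.224 -2.569 4.657
endloop
endfacet
facet normal -0.157 -0.453 0.877
outer loop
vertex 0.167 -2.044 4.918
vertex 0.224 -2.569 4.657
vertex 0.798 -2.297 4.9
endloop
endfacet
facet normal 0.158 0.454 -0.877
outer loop
vertex 0.569 -1.575 2.736
vertex 1.142 -1.303 2.98
vertex 1.058 -1.896 2.658
endloop
endfacet
facet normal -0.537 -0.706 -0.462
outer loop
vertex 0.569 -1.575 2.736
vertex 1.058 -1.896 2.658
vertex 0.224 -2.569 4.657
endloop
endfacet
facet normal -0.537 -0.706 -0.462
outer loop
vertex 0.224 -2.569 4.657
vertex 1.058 -1.896 2.658
vertex 0.714 -2.89 4.578
endloop
endfacet
facet normal -0.156 -0.454 0.877
outer loop
vertex 0.224 -2.569 4.657
vertex 0.714 -2.89 4.578
vertex 0.798 -2.297 4.9
endloop
endfacet
facet normal 0.157 0.454 -0.877
outer loop
vertex 1.058 -1.896 2.658
vertex 1.142 -1.303 2.98
vertex 1.611 -1.77 2.822
endloop
endfacet
facet normal 0.313 -0.865 -0.392
outer loop
vertex 1.058 -1.896 2.658
vertex 1.611 -1.77 2.822
vertex 0.714 -2.89 4.578
endloop
endfacet
facet normal 0.314 -0.865 -0.391
outer loop
vertex 0.714 -2.89 4.578
vertex 1.611 -1.77 2.822
vertex 1.266 -2.764 4.743
endloop
endfacet
facet normal -0.159 -0.454 0.877
outer loop
vertex 0.714 -2.89 4.578
vertex 1.266 -2.764 4.743
vertex 0.798 -2.297 4.9
endloop
endfacet
facet normal 0.157 0.454 -0.877
outer loop
vertex 1.611 -1.77 2.822
vertex 1.142 -1.303 2.98
vertex 1.81 -1.292 3.105
endloop
endfacet
facet normal 0.928 -0.371 -0.025
outer loop
vertex 1.611 -1.77 2.822
vertex 1.81 -1.292 3.105
vertex 1.266 -2.764 4.743
endloop
endfacet
facet normal 0.928 -0.372 -0.027
outer loop
vertex 1.266 -2.764 4.743
vertex 1.81 -1.292 3.105
vertex 1.466 -2.286 5.026
endloop
endfacet
facet normal -0.158 -0.453 0.877
outer loop
vertex 1.266 -2.764 4.743
vertex 1.466 -2.286 5.026
vertex 0.798 -2.297 4.9
endloop
endfacet
facet normal 0.157 0.455 -0.877
outer loop
vertex 1.81 -1.292 3.105
vertex 1.142 -1.303 2.98
vertex 1.507 -0.823 3.294
endloop
endfacet
facet normal 0.843 0.400 0.358
outer loop
vertex 1.81 -1.292 3.105
vertex 1.507 -0.823 3.294
vertex 1.466 -2.286 5.026
endloop
endfacet
facet normal 0.843 0.401 0.359
outer loop
vertex 1.466 -2.286 5.026
vertex 1.507 -0.823 3.294
vertex 1.163 -1.817 5.214
endloop
endfacet
facet normal -0.158 -0.454 0.877
outer loop
vertex 1.466 -2.286 5.026
vertex 1.163 -1.817 5.214
vertex 0.798 -2.297 4.9
endloop
endfacet
facet normal -0.442 0.649 -0.619
outer loop
vertex -0.228 -2.879 -1.19
vertex 0.949 -1.78 -0.877
vertex 0.52 -3.379 -2.249
endloop
endfacet
facet normal -0.718 -0.670 -0.191
outer loop
vertex 1.011 -4.1 -1.563
vertex -0.228 -2.879 -1.19
vertex 0.52 -3.379 -2.249
endloop
endfacet
facet normal -0.442 0.649 -0.619
outer loop
vertex 0.52 -3.379 -2.249
vertex 0.949 -1.78 -0.877
vertex 1.697 -2.28 -1.937
endloop
endfacet
facet normal 0.538 -0.359 -0.763
outer loop
vertex 1.697 -2.28 -1.937
vertex 1.011 -4.1 -1.563
vertex 0.52 -3.379 -2.249
endloop
endfacet
facet normal -0.538 0.359 0.763
outer loop
vertex -0.228 -2.879 -1.19
vertex 1.44 -2.501 -0.191
vertex 0.949 -1.78 -0.877
endloop
endfacet
facet normal -0.718 -0.670 -0.190
outer loop
vertex 0.263 -3.6 -0.503
vertex -0.228 -2.879 -1.19
vertex 1.011 -4.1 -1.563
endloop
endfacet
facet normal -0.538 0.360 0.762
outer loop
vertex 0.263 -3.6 -0.503
vertex 1.44 -2.501 -0.191
vertex -0.228 -2.879 -1.19
endloop
endfacet
facet normal 0.718 0.670 0.190
outer loop
vertex 0.949 -1.78 -0.877
vertex 1.44 -2.501 -0.191
vertex 1.697 -2.28 -1.937
endloop
endfacet
facet normal 0.538 -0.360 -0.762
outer loop
vertex 2.188 -3.001 -1.25
vertex 1.011 -4.1 -1.563
vertex 1.697 -2.28 -1.937
endloop
endfacet
facet normal 0.717 0.670 0.190
outer loop
vertex 1.697 -2.28 -1.937
vertex 1.44 -2.501 -0.191
vertex 2.188 -3.001 -1.25
endloop
endfacet
facet normal 0.442 -0.650 0.618
outer loop
vertex 2.188 -3.001 -1.25
vertex 0.263 -3.6 -0.503
vertex 1.011 -4.1 -1.563
endloop
endfacet
facet normal 0.442 -0.649 0.619
outer loop
vertex 1.44 -2.501 -0.191
vertex 0.263 -3.6 -0.503
vertex 2.188 -3.001 -1.25
endloop
endfacet

endsolid


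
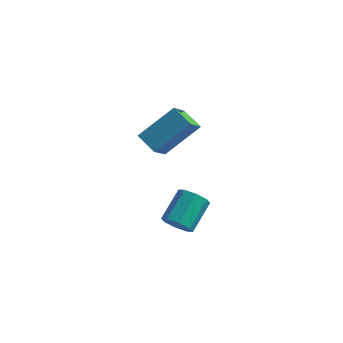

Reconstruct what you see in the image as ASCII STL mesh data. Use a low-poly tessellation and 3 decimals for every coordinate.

solid 
facet normal -0.140 -0.830 -0.539
outer loop
vertex -0.925 2.42 -1.471
vertex -1.158 2.171 -1.027
vertex -1.349 2.48 -1.453
endloop
endfacet
facet normal 0.041 0.539 -0.841
outer loop
vertex -0.925 2.42 -1.471
vertex -1.349 2.48 -1.453
vertex -0.749 3.458 -0.797
endloop
endfacet
facet normal 0.041 0.539 -0.841
outer loop
vertex -0.749 3.458 -0.797
vertex -1.349 2.48 -1.453
vertex -1.173 3.518 -0.779
endloop
endfacet
facet normal 0.140 0.830 0.539
outer loop
vertex -0.749 3.458 -0.797
vertex -1.173 3.518 -0.779
vertex -0.982 3.209 -0.353
endloop
endfacet
facet normal -0.140 -0.830 -0.540
outer loop
vertex -1.349 2.48 -1.453
vertex -1.158 2.171 -1.027
vertex -1.661 2.359 -1.186
endloop
endfacet
facet normal -0.670 0.481 -0.565
outer loop
vertex -1.349 2.48 -1.453
vertex -1.661 2.359 -1.186
vertex -1.173 3.518 -0.779
endloop
endfacet
facet normal -0.670 0.481 -0.565
outer loop
vertex -1.173 3.518 -0.779
vertex -1.661 2.359 -1.186
vertex -1.485 3.397 -0.512
endloop
endfacet
facet normal 0.140 0.830 0.540
outer loop
vertex -1.173 3.518 -0.779
vertex -1.485 3.397 -0.512
vertex -0.982 3.209 -0.353
endloop
endfacet
facet normal -0.140 -0.831 -0.538
outer loop
vertex -1.661 2.359 -1.186
vertex -1.158 2.171 -1.027
vertex -1.678 2.128 -0.825
endloop
endfacet
facet normal -0.989 0.140 0.043
outer loop
vertex -1.661 2.359 -1.186
vertex -1.678 2.128 -0.825
vertex -1.485 3.397 -0.512
endloop
endfacet
facet normal -0.989 0.140 0.041
outer loop
vertex -1.485 3.397 -0.512
vertex -1.678 2.128 -0.825
vertex -1.503 3.166 -0.151
endloop
endfacet
facet normal 0.140 0.831 0.539
outer loop
vertex -1.485 3.397 -0.512
vertex -1.503 3.166 -0.151
vertex -0.982 3.209 -0.353
endloop
endfacet
facet normal -0.141 -0.830 -0.539
outer loop
vertex -1.678 2.128 -0.825
vertex -1.158 2.171 -1.027
vertex -1.391 1.922 -0.583
endloop
endfacet
facet normal -0.729 -0.282 0.624
outer loop
vertex -1.678 2.128 -0.825
vertex -1.391 1.922 -0.583
vertex -1.503 3.166 -0.151
endloop
endfacet
facet normal -0.727 -0.283 0.625
outer loop
vertex -1.503 3.166 -0.151
vertex -1.391 1.922 -0.583
vertex -1.215 2.96 0.091
endloop
endfacet
facet normal 0.141 0.830 0.539
outer loop
vertex -1.503 3.166 -0.151
vertex -1.215 2.96 0.091
vertex -0.982 3.209 -0.353
endloop
endfacet
facet normal -0.140 -0.830 -0.539
outer loop
vertex -1.391 1.922 -0.583
vertex -1.158 2.171 -1.027
vertex -0.967 1.862 -0.601
endloop
endfacet
facet normal -0.041 -0.539 0.841
outer loop
vertex -1.391 1.922 -0.583
vertex -0.967 1.862 -0.601
vertex -1.215 2.96 0.091
endloop
endfacet
facet normal -0.041 -0.539 0.841
outer loop
vertex -1.215 2.96 0.091
vertex -0.967 1.862 -0.601
vertex -0.791 2.9 0.073
endloop
endfacet
facet normal 0.140 0.830 0.539
outer loop
vertex -1.215 2.96 0.091
vertex -0.791 2.9 0.073
vertex -0.982 3.209 -0.353
endloop
endfacet
facet normal -0.140 -0.830 -0.540
outer loop
vertex -0.967 1.862 -0.601
vertex -1.158 2.171 -1.027
vertex -0.655 1.983 -0.868
endloop
endfacet
facet normal 0.670 -0.481 0.565
outer loop
vertex -0.967 1.862 -0.601
vertex -0.655 1.983 -0.868
vertex -0.791 2.9 0.073
endloop
endfacet
facet normal 0.670 -0.481 0.565
outer loop
vertex -0.791 2.9 0.073
vertex -0.655 1.983 -0.868
vertex -0.479 3.021 -0.194
endloop
endfacet
facet normal 0.140 0.830 0.540
outer loop
vertex -0.791 2.9 0.073
vertex -0.479 3.021 -0.194
vertex -0.982 3.209 -0.353
endloop
endfacet
facet normal -0.140 -0.831 -0.539
outer loop
vertex -0.655 1.983 -0.868
vertex -1.158 2.171 -1.027
vertex -0.637 2.214 -1.229
endloop
endfacet
facet normal 0.989 -0.141 -0.041
outer loop
vertex -0.655 1.983 -0.868
vertex -0.637 2.214 -1.229
vertex -0.479 3.021 -0.194
endloop
endfacet
facet normal 0.989 -0.139 -0.042
outer loop
vertex -0.479 3.021 -0.194
vertex -0.637 2.214 -1.229
vertex -0.462 3.252 -0.555
endloop
endfacet
facet normal 0.140 0.831 0.538
outer loop
vertex -0.479 3.021 -0.194
vertex -0.462 3.252 -0.555
vertex -0.982 3.209 -0.353
endloop
endfacet
facet normal -0.141 -0.830 -0.539
outer loop
vertex -0.637 2.214 -1.229
vertex -1.158 2.171 -1.027
vertex -0.925 2.42 -1.471
endloop
endfacet
facet normal 0.728 0.283 -0.625
outer loop
vertex -0.637 2.214 -1.229
vertex -0.925 2.42 -1.471
vertex -0.462 3.252 -0.555
endloop
endfacet
facet normal 0.729 0.282 -0.624
outer loop
vertex -0.462 3.252 -0.555
vertex -0.925 2.42 -1.471
vertex -0.749 3.458 -0.797
endloop
endfacet
facet normal 0.141 0.830 0.539
outer loop
vertex -0.462 3.252 -0.555
vertex -0.749 3.458 -0.797
vertex -0.982 3.209 -0.353
endloop
endfacet
facet normal -0.830 0.383 0.407
outer loop
vertex -1.668 3.172 3.804
vertex -1.648 4.007 3.059
vertex -2.533 2.327 2.834
endloop
endfacet
facet normal -0.018 -0.746 0.666
outer loop
vertex -1.852 2.013 2.501
vertex -1.668 3.172 3.804
vertex -2.533 2.327 2.834
endloop
endfacet
facet normal -0.830 0.383 0.405
outer loop
vertex -2.533 2.327 2.834
vertex -1.648 4.007 3.059
vertex -2.512 3.162 2.088
endloop
endfacet
facet normal -0.558 -0.545 -0.626
outer loop
vertex -2.512 3.162 2.088
vertex -1.852 2.013 2.501
vertex -2.533 2.327 2.834
endloop
endfacet
facet normal 0.558 0.545 0.626
outer loop
vertex -1.668 3.172 3.804
vertex -0.967 3.693 2.726
vertex -1.648 4.007 3.059
endloop
endfacet
facet normal -0.019 -0.746 0.666
outer loop
vertex -0.988 2.858 3.472
vertex -1.668 3.172 3.804
vertex -1.852 2.013 2.501
endloop
endfacet
facet normal 0.557 0.545 0.626
outer loop
vertex -0.988 2.858 3.472
vertex -0.967 3.693 2.726
vertex -1.668 3.172 3.804
endloop
endfacet
facet normal 0.018 0.746 -0.666
outer loop
vertex -1.648 4.007 3.059
vertex -0.967 3.693 2.726
vertex -2.512 3.162 2.088
endloop
endfacet
facet normal -0.557 -0.545 -0.626
outer loop
vertex -1.832 2.848 1.756
vertex -1.852 2.013 2.501
vertex -2.512 3.162 2.088
endloop
endfacet
facet normal 0.019 0.745 -0.666
outer loop
vertex -2.512 3.162 2.088
vertex -0.967 3.693 2.726
vertex -1.832 2.848 1.756
endloop
endfacet
facet normal 0.830 -0.382 -0.406
outer loop
vertex -1.832 2.848 1.756
vertex -0.988 2.858 3.472
vertex -1.852 2.013 2.501
endloop
endfacet
facet normal 0.830 -0.383 -0.406
outer loop
vertex -0.967 3.693 2.726
vertex -0.988 2.858 3.472
vertex -1.832 2.848 1.756
endloop
endfacet

endsolid


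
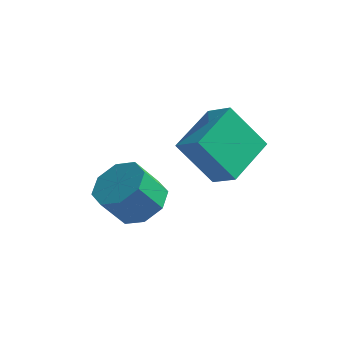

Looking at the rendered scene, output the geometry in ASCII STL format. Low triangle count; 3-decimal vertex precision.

solid 
facet normal -0.611 -0.083 0.787
outer loop
vertex -0.987 -1.65 2.334
vertex -0.595 0.111 2.825
vertex -1.834 -1.289 1.714
endloop
endfacet
facet normal -0.209 -0.942 -0.263
outer loop
vertex -0.685 -1.131 0.235
vertex -0.987 -1.65 2.334
vertex -1.834 -1.289 1.714
endloop
endfacet
facet normal -0.611 -0.084 0.787
outer loop
vertex -1.834 -1.289 1.714
vertex -0.595 0.111 2.825
vertex -1.442 0.473 2.206
endloop
endfacet
facet normal -0.763 0.326 -0.558
outer loop
vertex -1.442 0.473 2.206
vertex -0.685 -1.131 0.235
vertex -1.834 -1.289 1.714
endloop
endfacet
facet normal 0.763 -0.326 0.558
outer loop
vertex -0.987 -1.65 2.334
vertex 0.554 0.269 1.346
vertex -0.595 0.111 2.825
endloop
endfacet
facet normal -0.210 -0.942 -0.263
outer loop
vertex 0.162 -1.493 0.854
vertex -0.987 -1.65 2.334
vertex -0.685 -1.131 0.235
endloop
endfacet
facet normal 0.763 -0.326 0.558
outer loop
vertex 0.162 -1.493 0.854
vertex 0.554 0.269 1.346
vertex -0.987 -1.65 2.334
endloop
endfacet
facet normal 0.210 0.942 0.264
outer loop
vertex -0.595 0.111 2.825
vertex 0.554 0.269 1.346
vertex -1.442 0.473 2.206
endloop
endfacet
facet normal -0.763 0.326 -0.558
outer loop
vertex -0.293 0.63 0.726
vertex -0.685 -1.131 0.235
vertex -1.442 0.473 2.206
endloop
endfacet
facet normal 0.209 0.942 0.262
outer loop
vertex -1.442 0.473 2.206
vertex 0.554 0.269 1.346
vertex -0.293 0.63 0.726
endloop
endfacet
facet normal 0.611 0.083 -0.787
outer loop
vertex -0.293 0.63 0.726
vertex 0.162 -1.493 0.854
vertex -0.685 -1.131 0.235
endloop
endfacet
facet normal 0.612 0.084 -0.787
outer loop
vertex 0.554 0.269 1.346
vertex 0.162 -1.493 0.854
vertex -0.293 0.63 0.726
endloop
endfacet
facet normal 0.430 0.365 -0.826
outer loop
vertex -2.368 -0.517 -1.141
vertex -3.138 -0.812 -1.672
vertex -2.902 0.007 -1.187
endloop
endfacet
facet normal 0.555 0.615 0.561
outer loop
vertex -2.368 -0.517 -1.141
vertex -2.902 0.007 -1.187
vertex -2.952 -1.014 -0.018
endloop
endfacet
facet normal 0.554 0.615 0.561
outer loop
vertex -2.952 -1.014 -0.018
vertex -2.902 0.007 -1.187
vertex -3.487 -0.49 -0.064
endloop
endfacet
facet normal -0.429 -0.366 0.826
outer loop
vertex -2.952 -1.014 -0.018
vertex -3.487 -0.49 -0.064
vertex -3.722 -1.308 -0.548
endloop
endfacet
facet normal 0.429 0.365 -0.826
outer loop
vertex -2.902 0.007 -1.187
vertex -3.138 -0.812 -1.672
vertex -3.575 0.052 -1.517
endloop
endfacet
facet normal -0.111 0.929 0.353
outer loop
vertex -2.902 0.007 -1.187
vertex -3.575 0.052 -1.517
vertex -3.487 -0.49 -0.064
endloop
endfacet
facet normal -0.111 0.929 0.353
outer loop
vertex -3.487 -0.49 -0.064
vertex -3.575 0.052 -1.517
vertex -4.159 -0.445 -0.394
endloop
endfacet
facet normal -0.430 -0.365 0.826
outer loop
vertex -3.487 -0.49 -0.064
vertex -4.159 -0.445 -0.394
vertex -3.722 -1.308 -0.548
endloop
endfacet
facet normal 0.429 0.365 -0.826
outer loop
vertex -3.575 0.052 -1.517
vertex -3.138 -0.812 -1.672
vertex -3.991 -0.409 -1.937
endloop
endfacet
facet normal -0.713 0.699 -0.061
outer loop
vertex -3.575 0.052 -1.517
vertex -3.991 -0.409 -1.937
vertex -4.159 -0.445 -0.394
endloop
endfacet
facet normal -0.713 0.699 -0.061
outer loop
vertex -4.159 -0.445 -0.394
vertex -3.991 -0.409 -1.937
vertex -4.575 -0.906 -0.814
endloop
endfacet
facet normal -0.430 -0.365 0.826
outer loop
vertex -4.159 -0.445 -0.394
vertex -4.575 -0.906 -0.814
vertex -3.722 -1.308 -0.548
endloop
endfacet
facet normal 0.429 0.365 -0.826
outer loop
vertex -3.991 -0.409 -1.937
vertex -3.138 -0.812 -1.672
vertex -3.908 -1.106 -2.202
endloop
endfacet
facet normal -0.896 0.060 -0.439
outer loop
vertex -3.991 -0.409 -1.937
vertex -3.908 -1.106 -2.202
vertex -4.575 -0.906 -0.814
endloop
endfacet
facet normal -0.896 0.060 -0.439
outer loop
vertex -4.575 -0.906 -0.814
vertex -3.908 -1.106 -2.202
vertex -4.492 -1.603 -1.079
endloop
endfacet
facet normal -0.430 -0.365 0.826
outer loop
vertex -4.575 -0.906 -0.814
vertex -4.492 -1.603 -1.079
vertex -3.722 -1.308 -0.548
endloop
endfacet
facet normal 0.429 0.366 -0.826
outer loop
vertex -3.908 -1.106 -2.202
vertex -3.138 -0.812 -1.672
vertex -3.373 -1.63 -2.156
endloop
endfacet
facet normal -0.554 -0.615 -0.561
outer loop
vertex -3.908 -1.106 -2.202
vertex -3.373 -1.63 -2.156
vertex -4.492 -1.603 -1.079
endloop
endfacet
facet normal -0.555 -0.615 -0.561
outer loop
vertex -4.492 -1.603 -1.079
vertex -3.373 -1.63 -2.156
vertex -3.958 -2.127 -1.033
endloop
endfacet
facet normal -0.430 -0.365 0.826
outer loop
vertex -4.492 -1.603 -1.079
vertex -3.958 -2.127 -1.033
vertex -3.722 -1.308 -0.548
endloop
endfacet
facet normal 0.430 0.365 -0.826
outer loop
vertex -3.373 -1.63 -2.156
vertex -3.138 -0.812 -1.672
vertex -2.701 -1.675 -1.826
endloop
endfacet
facet normal 0.111 -0.929 -0.353
outer loop
vertex -3.373 -1.63 -2.156
vertex -2.701 -1.675 -1.826
vertex -3.958 -2.127 -1.033
endloop
endfacet
facet normal 0.111 -0.929 -0.353
outer loop
vertex -3.958 -2.127 -1.033
vertex -2.701 -1.675 -1.826
vertex -3.285 -2.172 -0.703
endloop
endfacet
facet normal -0.429 -0.365 0.826
outer loop
vertex -3.958 -2.127 -1.033
vertex -3.285 -2.172 -0.703
vertex -3.722 -1.308 -0.548
endloop
endfacet
facet normal 0.430 0.365 -0.826
outer loop
vertex -2.701 -1.675 -1.826
vertex -3.138 -0.812 -1.672
vertex -2.285 -1.214 -1.406
endloop
endfacet
facet normal 0.713 -0.699 0.061
outer loop
vertex -2.701 -1.675 -1.826
vertex -2.285 -1.214 -1.406
vertex -3.285 -2.172 -0.703
endloop
endfacet
facet normal 0.713 -0.699 0.061
outer loop
vertex -3.285 -2.172 -0.703
vertex -2.285 -1.214 -1.406
vertex -2.869 -1.711 -0.283
endloop
endfacet
facet normal -0.429 -0.365 0.826
outer loop
vertex -3.285 -2.172 -0.703
vertex -2.869 -1.711 -0.283
vertex -3.722 -1.308 -0.548
endloop
endfacet
facet normal 0.430 0.365 -0.826
outer loop
vertex -2.285 -1.214 -1.406
vertex -3.138 -0.812 -1.672
vertex -2.368 -0.517 -1.141
endloop
endfacet
facet normal 0.896 -0.060 0.439
outer loop
vertex -2.285 -1.214 -1.406
vertex -2.368 -0.517 -1.141
vertex -2.869 -1.711 -0.283
endloop
endfacet
facet normal 0.896 -0.060 0.439
outer loop
vertex -2.869 -1.711 -0.283
vertex -2.368 -0.517 -1.141
vertex -2.952 -1.014 -0.018
endloop
endfacet
facet normal -0.429 -0.365 0.826
outer loop
vertex -2.869 -1.711 -0.283
vertex -2.952 -1.014 -0.018
vertex -3.722 -1.308 -0.548
endloop
endfacet

endsolid


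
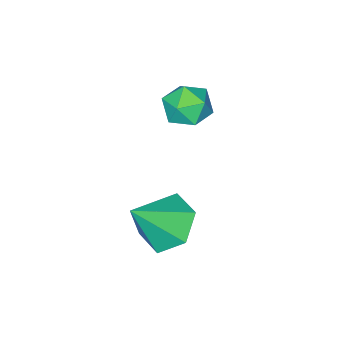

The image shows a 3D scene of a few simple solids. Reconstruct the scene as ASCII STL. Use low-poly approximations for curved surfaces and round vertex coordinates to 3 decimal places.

solid 
facet normal -0.660 0.180 -0.730
outer loop
vertex 2.24 1.323 -4.629
vertex 1.499 0.953 -4.05
vertex 1.726 1.936 -4.013
endloop
endfacet
facet normal 0.793 0.606 0.059
outer loop
vertex 2.24 1.323 -4.629
vertex 1.726 1.936 -4.013
vertex 2.621 0.647 -2.81
endloop
endfacet
facet normal -0.660 0.180 -0.730
outer loop
vertex 1.726 1.936 -4.013
vertex 1.499 0.953 -4.05
vertex 0.985 1.567 -3.434
endloop
endfacet
facet normal 0.157 0.730 0.665
outer loop
vertex 1.726 1.936 -4.013
vertex 0.985 1.567 -3.434
vertex 2.621 0.647 -2.81
endloop
endfacet
facet normal -0.660 0.180 -0.730
outer loop
vertex 0.985 1.567 -3.434
vertex 1.499 0.953 -4.05
vertex 0.759 0.583 -3.472
endloop
endfacet
facet normal -0.336 0.041 0.941
outer loop
vertex 0.985 1.567 -3.434
vertex 0.759 0.583 -3.472
vertex 2.621 0.647 -2.81
endloop
endfacet
facet normal -0.660 0.180 -0.729
outer loop
vertex 0.759 0.583 -3.472
vertex 1.499 0.953 -4.05
vertex 1.272 -0.031 -4.088
endloop
endfacet
facet normal -0.190 -0.770 0.609
outer loop
vertex 0.759 0.583 -3.472
vertex 1.272 -0.031 -4.088
vertex 2.621 0.647 -2.81
endloop
endfacet
facet normal -0.659 0.180 -0.730
outer loop
vertex 1.272 -0.031 -4.088
vertex 1.499 0.953 -4.05
vertex 2.013 0.339 -4.666
endloop
endfacet
facet normal 0.448 -0.894 0.002
outer loop
vertex 1.272 -0.031 -4.088
vertex 2.013 0.339 -4.666
vertex 2.621 0.647 -2.81
endloop
endfacet
facet normal -0.660 0.180 -0.730
outer loop
vertex 2.013 0.339 -4.666
vertex 1.499 0.953 -4.05
vertex 2.24 1.323 -4.629
endloop
endfacet
facet normal 0.939 -0.206 -0.273
outer loop
vertex 2.013 0.339 -4.666
vertex 2.24 1.323 -4.629
vertex 2.621 0.647 -2.81
endloop
endfacet
facet normal 0.273 0.339 0.900
outer loop
vertex -1.545 -0.645 -1.697
vertex -1.474 -1.437 -1.42
vertex -0.812 -1.051 -1.766
endloop
endfacet
facet normal 0.474 0.791 0.386
outer loop
vertex -1.545 -0.645 -1.697
vertex -0.812 -1.051 -1.766
vertex -1.09 -0.574 -2.401
endloop
endfacet
facet normal -0.111 0.993 0.028
outer loop
vertex -1.545 -0.645 -1.697
vertex -1.09 -0.574 -2.401
vertex -1.925 -0.666 -2.447
endloop
endfacet
facet normal -0.673 0.666 0.322
outer loop
vertex -1.545 -0.645 -1.697
vertex -1.925 -0.666 -2.447
vertex -2.162 -1.199 -1.841
endloop
endfacet
facet normal -0.436 0.262 0.861
outer loop
vertex -1.545 -0.645 -1.697
vertex -2.162 -1.199 -1.841
vertex -1.474 -1.437 -1.42
endloop
endfacet
facet normal 0.897 0.437 -0.065
outer loop
vertex -1.09 -0.574 -2.401
vertex -0.812 -1.051 -1.766
vertex -0.738 -1.321 -2.559
endloop
endfacet
facet normal 0.572 -0.294 0.766
outer loop
vertex -0.812 -1.051 -1.766
vertex -1.474 -1.437 -1.42
vertex -0.975 -1.854 -1.953
endloop
endfacet
facet normal -0.575 -0.420 0.702
outer loop
vertex -1.474 -1.437 -1.42
vertex -2.162 -1.199 -1.841
vertex -1.81 -1.946 -1.999
endloop
endfacet
facet normal -0.958 0.234 -0.169
outer loop
vertex -2.162 -1.199 -1.841
vertex -1.925 -0.666 -2.447
vertex -2.088 -1.469 -2.634
endloop
endfacet
facet normal -0.049 0.764 -0.643
outer loop
vertex -1.925 -0.666 -2.447
vertex -1.09 -0.574 -2.401
vertex -1.426 -1.083 -2.98
endloop
endfacet
facet normal 0.673 -0.666 -0.322
outer loop
vertex -1.355 -1.875 -2.703
vertex -0.738 -1.321 -2.559
vertex -0.975 -1.854 -1.953
endloop
endfacet
facet normal 0.111 -0.993 -0.028
outer loop
vertex -1.355 -1.875 -2.703
vertex -0.975 -1.854 -1.953
vertex -1.81 -1.946 -1.999
endloop
endfacet
facet normal -0.474 -0.791 -0.386
outer loop
vertex -1.355 -1.875 -2.703
vertex -1.81 -1.946 -1.999
vertex -2.088 -1.469 -2.634
endloop
endfacet
facet normal -0.273 -0.339 -0.900
outer loop
vertex -1.355 -1.875 -2.703
vertex -2.088 -1.469 -2.634
vertex -1.426 -1.083 -2.98
endloop
endfacet
facet normal 0.436 -0.262 -0.861
outer loop
vertex -1.355 -1.875 -2.703
vertex -1.426 -1.083 -2.98
vertex -0.738 -1.321 -2.559
endloop
endfacet
facet normal 0.958 -0.234 0.169
outer loop
vertex -0.975 -1.854 -1.953
vertex -0.738 -1.321 -2.559
vertex -0.812 -1.051 -1.766
endloop
endfacet
facet normal 0.049 -0.764 0.643
outer loop
vertex -1.81 -1.946 -1.999
vertex -0.975 -1.854 -1.953
vertex -1.474 -1.437 -1.42
endloop
endfacet
facet normal -0.897 -0.437 0.065
outer loop
vertex -2.088 -1.469 -2.634
vertex -1.81 -1.946 -1.999
vertex -2.162 -1.199 -1.841
endloop
endfacet
facet normal -0.572 0.294 -0.766
outer loop
vertex -1.426 -1.083 -2.98
vertex -2.088 -1.469 -2.634
vertex -1.925 -0.666 -2.447
endloop
endfacet
facet normal 0.575 0.420 -0.702
outer loop
vertex -0.738 -1.321 -2.559
vertex -1.426 -1.083 -2.98
vertex -1.09 -0.574 -2.401
endloop
endfacet

endsolid


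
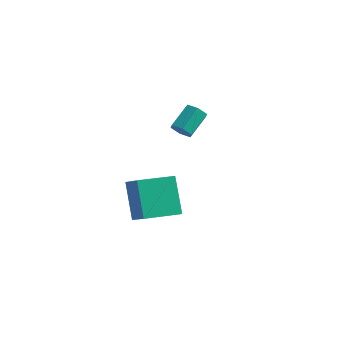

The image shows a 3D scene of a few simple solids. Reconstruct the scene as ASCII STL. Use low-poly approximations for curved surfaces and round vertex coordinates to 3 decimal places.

solid 
facet normal -0.578 -0.809 0.109
outer loop
vertex 3.212 -5.034 -2.451
vertex 2.33 -4.187 -0.844
vertex 2.227 -4.444 -3.303
endloop
endfacet
facet normal 0.437 -0.420 -0.796
outer loop
vertex 3.25 -3.013 -3.496
vertex 3.212 -5.034 -2.451
vertex 2.227 -4.444 -3.303
endloop
endfacet
facet normal -0.578 -0.809 0.109
outer loop
vertex 2.227 -4.444 -3.303
vertex 2.33 -4.187 -0.844
vertex 1.344 -3.597 -1.696
endloop
endfacet
facet normal -0.689 0.412 -0.596
outer loop
vertex 1.344 -3.597 -1.696
vertex 3.25 -3.013 -3.496
vertex 2.227 -4.444 -3.303
endloop
endfacet
facet normal 0.689 -0.412 0.596
outer loop
vertex 3.212 -5.034 -2.451
vertex 3.353 -2.756 -1.037
vertex 2.33 -4.187 -0.844
endloop
endfacet
facet normal 0.437 -0.420 -0.796
outer loop
vertex 4.236 -3.603 -2.644
vertex 3.212 -5.034 -2.451
vertex 3.25 -3.013 -3.496
endloop
endfacet
facet normal 0.689 -0.413 0.596
outer loop
vertex 4.236 -3.603 -2.644
vertex 3.353 -2.756 -1.037
vertex 3.212 -5.034 -2.451
endloop
endfacet
facet normal -0.437 0.419 0.796
outer loop
vertex 2.33 -4.187 -0.844
vertex 3.353 -2.756 -1.037
vertex 1.344 -3.597 -1.696
endloop
endfacet
facet normal -0.689 0.413 -0.596
outer loop
vertex 2.368 -2.166 -1.889
vertex 3.25 -3.013 -3.496
vertex 1.344 -3.597 -1.696
endloop
endfacet
facet normal -0.437 0.420 0.796
outer loop
vertex 1.344 -3.597 -1.696
vertex 3.353 -2.756 -1.037
vertex 2.368 -2.166 -1.889
endloop
endfacet
facet normal 0.578 0.809 -0.109
outer loop
vertex 2.368 -2.166 -1.889
vertex 4.236 -3.603 -2.644
vertex 3.25 -3.013 -3.496
endloop
endfacet
facet normal 0.578 0.809 -0.108
outer loop
vertex 3.353 -2.756 -1.037
vertex 4.236 -3.603 -2.644
vertex 2.368 -2.166 -1.889
endloop
endfacet
facet normal -0.082 -0.831 -0.550
outer loop
vertex 1.737 1.125 -1.363
vertex 1.403 0.873 -0.933
vertex 1.141 1.189 -1.371
endloop
endfacet
facet normal 0.070 0.547 -0.834
outer loop
vertex 1.737 1.125 -1.363
vertex 1.141 1.189 -1.371
vertex 1.852 2.279 -0.597
endloop
endfacet
facet normal 0.069 0.547 -0.834
outer loop
vertex 1.852 2.279 -0.597
vertex 1.141 1.189 -1.371
vertex 1.256 2.343 -0.604
endloop
endfacet
facet normal 0.083 0.830 0.551
outer loop
vertex 1.852 2.279 -0.597
vertex 1.256 2.343 -0.604
vertex 1.517 2.027 -0.167
endloop
endfacet
facet normal -0.082 -0.831 -0.551
outer loop
vertex 1.141 1.189 -1.371
vertex 1.403 0.873 -0.933
vertex 0.806 0.937 -0.941
endloop
endfacet
facet normal -0.826 0.367 -0.428
outer loop
vertex 1.141 1.189 -1.371
vertex 0.806 0.937 -0.941
vertex 1.256 2.343 -0.604
endloop
endfacet
facet normal -0.825 0.367 -0.430
outer loop
vertex 1.256 2.343 -0.604
vertex 0.806 0.937 -0.941
vertex 0.921 2.092 -0.175
endloop
endfacet
facet normal 0.083 0.830 0.551
outer loop
vertex 1.256 2.343 -0.604
vertex 0.921 2.092 -0.175
vertex 1.517 2.027 -0.167
endloop
endfacet
facet normal -0.082 -0.831 -0.551
outer loop
vertex 0.806 0.937 -0.941
vertex 1.403 0.873 -0.933
vertex 1.068 0.621 -0.503
endloop
endfacet
facet normal -0.896 -0.180 0.406
outer loop
vertex 0.806 0.937 -0.941
vertex 1.068 0.621 -0.503
vertex 0.921 2.092 -0.175
endloop
endfacet
facet normal -0.896 -0.180 0.406
outer loop
vertex 0.921 2.092 -0.175
vertex 1.068 0.621 -0.503
vertex 1.183 1.775 0.263
endloop
endfacet
facet normal 0.083 0.830 0.551
outer loop
vertex 0.921 2.092 -0.175
vertex 1.183 1.775 0.263
vertex 1.517 2.027 -0.167
endloop
endfacet
facet normal -0.083 -0.830 -0.551
outer loop
vertex 1.068 0.621 -0.503
vertex 1.403 0.873 -0.933
vertex 1.664 0.557 -0.496
endloop
endfacet
facet normal -0.069 -0.547 0.834
outer loop
vertex 1.068 0.621 -0.503
vertex 1.664 0.557 -0.496
vertex 1.183 1.775 0.263
endloop
endfacet
facet normal -0.070 -0.547 0.834
outer loop
vertex 1.183 1.775 0.263
vertex 1.664 0.557 -0.496
vertex 1.779 1.711 0.271
endloop
endfacet
facet normal 0.082 0.831 0.550
outer loop
vertex 1.183 1.775 0.263
vertex 1.779 1.711 0.271
vertex 1.517 2.027 -0.167
endloop
endfacet
facet normal -0.083 -0.830 -0.551
outer loop
vertex 1.664 0.557 -0.496
vertex 1.403 0.873 -0.933
vertex 1.999 0.808 -0.925
endloop
endfacet
facet normal 0.825 -0.368 0.429
outer loop
vertex 1.664 0.557 -0.496
vertex 1.999 0.808 -0.925
vertex 1.779 1.711 0.271
endloop
endfacet
facet normal 0.826 -0.366 0.429
outer loop
vertex 1.779 1.711 0.271
vertex 1.999 0.808 -0.925
vertex 2.114 1.963 -0.159
endloop
endfacet
facet normal 0.082 0.831 0.551
outer loop
vertex 1.779 1.711 0.271
vertex 2.114 1.963 -0.159
vertex 1.517 2.027 -0.167
endloop
endfacet
facet normal -0.083 -0.830 -0.551
outer loop
vertex 1.999 0.808 -0.925
vertex 1.403 0.873 -0.933
vertex 1.737 1.125 -1.363
endloop
endfacet
facet normal 0.896 0.180 -0.406
outer loop
vertex 1.999 0.808 -0.925
vertex 1.737 1.125 -1.363
vertex 2.114 1.963 -0.159
endloop
endfacet
facet normal 0.896 0.180 -0.406
outer loop
vertex 2.114 1.963 -0.159
vertex 1.737 1.125 -1.363
vertex 1.852 2.279 -0.597
endloop
endfacet
facet normal 0.082 0.831 0.551
outer loop
vertex 2.114 1.963 -0.159
vertex 1.852 2.279 -0.597
vertex 1.517 2.027 -0.167
endloop
endfacet

endsolid


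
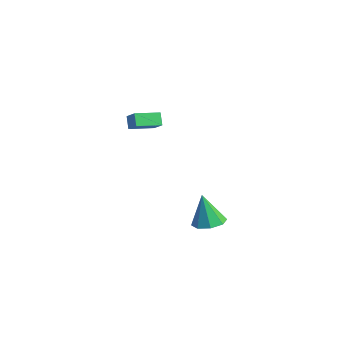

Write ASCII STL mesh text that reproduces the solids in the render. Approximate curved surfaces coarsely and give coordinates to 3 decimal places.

solid 
facet normal -0.807 -0.004 -0.591
outer loop
vertex -4.198 0.378 0.724
vertex -4.012 1.863 0.461
vertex -3.695 0.193 0.038
endloop
endfacet
facet normal -0.123 -0.977 0.174
outer loop
vertex -2.848 0.197 0.659
vertex -4.198 0.378 0.724
vertex -3.695 0.193 0.038
endloop
endfacet
facet normal -0.806 -0.003 -0.591
outer loop
vertex -3.695 0.193 0.038
vertex -4.012 1.863 0.461
vertex -3.509 1.679 -0.224
endloop
endfacet
facet normal 0.579 -0.211 -0.788
outer loop
vertex -3.509 1.679 -0.224
vertex -2.848 0.197 0.659
vertex -3.695 0.193 0.038
endloop
endfacet
facet normal -0.578 0.212 0.788
outer loop
vertex -4.198 0.378 0.724
vertex -3.165 1.867 1.082
vertex -4.012 1.863 0.461
endloop
endfacet
facet normal -0.123 -0.977 0.172
outer loop
vertex -3.351 0.381 1.344
vertex -4.198 0.378 0.724
vertex -2.848 0.197 0.659
endloop
endfacet
facet normal -0.578 0.211 0.788
outer loop
vertex -3.351 0.381 1.344
vertex -3.165 1.867 1.082
vertex -4.198 0.378 0.724
endloop
endfacet
facet normal 0.122 0.977 -0.173
outer loop
vertex -4.012 1.863 0.461
vertex -3.165 1.867 1.082
vertex -3.509 1.679 -0.224
endloop
endfacet
facet normal 0.578 -0.212 -0.788
outer loop
vertex -2.662 1.682 0.396
vertex -2.848 0.197 0.659
vertex -3.509 1.679 -0.224
endloop
endfacet
facet normal 0.123 0.977 -0.173
outer loop
vertex -3.509 1.679 -0.224
vertex -3.165 1.867 1.082
vertex -2.662 1.682 0.396
endloop
endfacet
facet normal 0.806 0.004 0.591
outer loop
vertex -2.662 1.682 0.396
vertex -3.351 0.381 1.344
vertex -2.848 0.197 0.659
endloop
endfacet
facet normal 0.807 0.003 0.591
outer loop
vertex -3.165 1.867 1.082
vertex -3.351 0.381 1.344
vertex -2.662 1.682 0.396
endloop
endfacet
facet normal 0.220 0.093 -0.971
outer loop
vertex 4.537 0.976 -3.201
vertex 3.681 0.69 -3.422
vertex 4.075 1.515 -3.254
endloop
endfacet
facet normal 0.575 0.552 0.604
outer loop
vertex 4.537 0.976 -3.201
vertex 4.075 1.515 -3.254
vertex 3.259 0.51 -1.558
endloop
endfacet
facet normal 0.219 0.093 -0.971
outer loop
vertex 4.075 1.515 -3.254
vertex 3.681 0.69 -3.422
vertex 3.381 1.57 -3.405
endloop
endfacet
facet normal -0.039 0.868 0.495
outer loop
vertex 4.075 1.515 -3.254
vertex 3.381 1.57 -3.405
vertex 3.259 0.51 -1.558
endloop
endfacet
facet normal 0.219 0.093 -0.971
outer loop
vertex 3.381 1.57 -3.405
vertex 3.681 0.69 -3.422
vertex 2.863 1.11 -3.566
endloop
endfacet
facet normal -0.682 0.653 0.330
outer loop
vertex 3.381 1.57 -3.405
vertex 2.863 1.11 -3.566
vertex 3.259 0.51 -1.558
endloop
endfacet
facet normal 0.219 0.094 -0.971
outer loop
vertex 2.863 1.11 -3.566
vertex 3.681 0.69 -3.422
vertex 2.824 0.403 -3.643
endloop
endfacet
facet normal -0.979 0.032 0.203
outer loop
vertex 2.863 1.11 -3.566
vertex 2.824 0.403 -3.643
vertex 3.259 0.51 -1.558
endloop
endfacet
facet normal 0.219 0.094 -0.971
outer loop
vertex 2.824 0.403 -3.643
vertex 3.681 0.69 -3.422
vertex 3.286 -0.136 -3.591
endloop
endfacet
facet normal -0.754 -0.628 0.190
outer loop
vertex 2.824 0.403 -3.643
vertex 3.286 -0.136 -3.591
vertex 3.259 0.51 -1.558
endloop
endfacet
facet normal 0.220 0.093 -0.971
outer loop
vertex 3.286 -0.136 -3.591
vertex 3.681 0.69 -3.422
vertex 3.98 -0.191 -3.439
endloop
endfacet
facet normal -0.140 -0.944 0.298
outer loop
vertex 3.286 -0.136 -3.591
vertex 3.98 -0.191 -3.439
vertex 3.259 0.51 -1.558
endloop
endfacet
facet normal 0.219 0.093 -0.971
outer loop
vertex 3.98 -0.191 -3.439
vertex 3.681 0.69 -3.422
vertex 4.498 0.27 -3.278
endloop
endfacet
facet normal 0.504 -0.728 0.465
outer loop
vertex 3.98 -0.191 -3.439
vertex 4.498 0.27 -3.278
vertex 3.259 0.51 -1.558
endloop
endfacet
facet normal 0.219 0.094 -0.971
outer loop
vertex 4.498 0.27 -3.278
vertex 3.681 0.69 -3.422
vertex 4.537 0.976 -3.201
endloop
endfacet
facet normal 0.799 -0.109 0.591
outer loop
vertex 4.498 0.27 -3.278
vertex 4.537 0.976 -3.201
vertex 3.259 0.51 -1.558
endloop
endfacet

endsolid
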